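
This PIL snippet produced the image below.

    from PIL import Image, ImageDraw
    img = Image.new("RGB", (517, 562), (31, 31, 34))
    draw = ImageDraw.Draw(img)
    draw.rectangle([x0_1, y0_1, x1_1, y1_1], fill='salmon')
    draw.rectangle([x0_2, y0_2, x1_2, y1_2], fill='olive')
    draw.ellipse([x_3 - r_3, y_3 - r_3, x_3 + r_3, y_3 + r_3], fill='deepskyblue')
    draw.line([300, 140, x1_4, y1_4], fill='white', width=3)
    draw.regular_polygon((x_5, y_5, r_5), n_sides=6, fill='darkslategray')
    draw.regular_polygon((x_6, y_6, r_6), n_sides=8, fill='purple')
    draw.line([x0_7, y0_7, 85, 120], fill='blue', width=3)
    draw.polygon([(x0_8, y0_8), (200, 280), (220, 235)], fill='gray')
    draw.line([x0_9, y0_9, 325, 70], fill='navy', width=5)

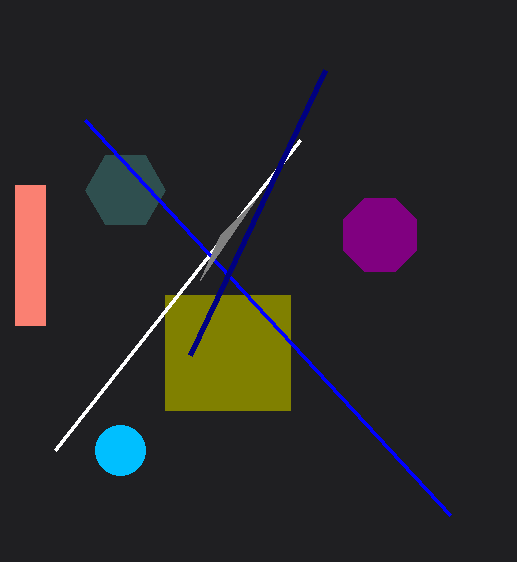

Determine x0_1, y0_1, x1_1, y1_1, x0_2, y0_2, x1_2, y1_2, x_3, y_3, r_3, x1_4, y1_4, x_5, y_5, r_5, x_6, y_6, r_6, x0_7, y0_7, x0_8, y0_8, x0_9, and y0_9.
x0_1 = 15; y0_1 = 185; x1_1 = 45; y1_1 = 325; x0_2 = 165; y0_2 = 295; x1_2 = 290; y1_2 = 410; x_3 = 120; y_3 = 450; r_3 = 25; x1_4 = 55; y1_4 = 450; x_5 = 125; y_5 = 190; r_5 = 40; x_6 = 380; y_6 = 235; r_6 = 40; x0_7 = 450; y0_7 = 515; x0_8 = 255; y0_8 = 200; x0_9 = 190; y0_9 = 355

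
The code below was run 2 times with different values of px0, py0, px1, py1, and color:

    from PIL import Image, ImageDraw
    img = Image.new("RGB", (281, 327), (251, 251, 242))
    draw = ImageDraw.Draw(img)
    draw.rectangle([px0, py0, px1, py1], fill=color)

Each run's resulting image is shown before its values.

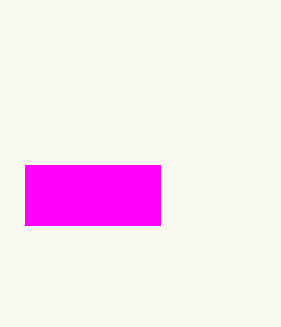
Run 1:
px0 = 25; py0 = 165; px1 = 160; py1 = 225; color = 'magenta'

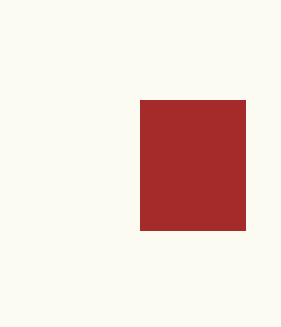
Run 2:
px0 = 140, py0 = 100, px1 = 245, py1 = 230, color = 'brown'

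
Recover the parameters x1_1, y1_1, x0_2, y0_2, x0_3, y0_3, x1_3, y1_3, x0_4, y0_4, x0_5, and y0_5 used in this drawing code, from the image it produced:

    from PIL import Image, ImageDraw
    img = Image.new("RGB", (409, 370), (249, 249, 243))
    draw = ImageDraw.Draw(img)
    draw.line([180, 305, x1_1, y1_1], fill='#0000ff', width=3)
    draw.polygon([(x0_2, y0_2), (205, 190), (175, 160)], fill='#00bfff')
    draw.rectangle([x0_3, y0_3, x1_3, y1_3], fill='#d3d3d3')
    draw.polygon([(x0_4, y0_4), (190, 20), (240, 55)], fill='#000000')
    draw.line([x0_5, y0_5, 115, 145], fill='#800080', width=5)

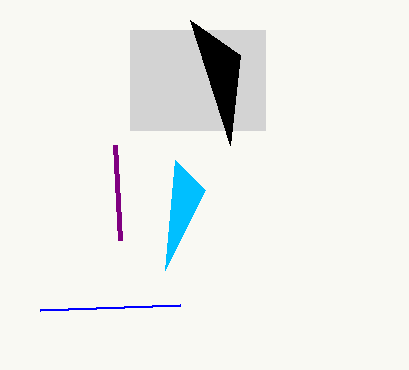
x1_1 = 40
y1_1 = 310
x0_2 = 165
y0_2 = 270
x0_3 = 130
y0_3 = 30
x1_3 = 265
y1_3 = 130
x0_4 = 230
y0_4 = 145
x0_5 = 120
y0_5 = 240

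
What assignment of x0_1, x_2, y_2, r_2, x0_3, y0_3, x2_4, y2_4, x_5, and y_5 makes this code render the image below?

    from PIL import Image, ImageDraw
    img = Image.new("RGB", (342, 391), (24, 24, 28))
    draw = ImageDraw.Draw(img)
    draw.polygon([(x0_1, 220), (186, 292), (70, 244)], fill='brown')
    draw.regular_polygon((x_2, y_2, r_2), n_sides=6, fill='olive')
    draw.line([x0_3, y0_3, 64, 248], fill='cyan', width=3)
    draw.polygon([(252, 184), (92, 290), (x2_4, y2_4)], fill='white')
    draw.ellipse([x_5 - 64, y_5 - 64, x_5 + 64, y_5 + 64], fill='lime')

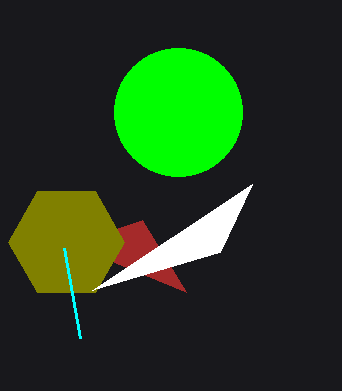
x0_1 = 142, x_2 = 66, y_2 = 242, r_2 = 58, x0_3 = 80, y0_3 = 338, x2_4 = 220, y2_4 = 252, x_5 = 178, y_5 = 112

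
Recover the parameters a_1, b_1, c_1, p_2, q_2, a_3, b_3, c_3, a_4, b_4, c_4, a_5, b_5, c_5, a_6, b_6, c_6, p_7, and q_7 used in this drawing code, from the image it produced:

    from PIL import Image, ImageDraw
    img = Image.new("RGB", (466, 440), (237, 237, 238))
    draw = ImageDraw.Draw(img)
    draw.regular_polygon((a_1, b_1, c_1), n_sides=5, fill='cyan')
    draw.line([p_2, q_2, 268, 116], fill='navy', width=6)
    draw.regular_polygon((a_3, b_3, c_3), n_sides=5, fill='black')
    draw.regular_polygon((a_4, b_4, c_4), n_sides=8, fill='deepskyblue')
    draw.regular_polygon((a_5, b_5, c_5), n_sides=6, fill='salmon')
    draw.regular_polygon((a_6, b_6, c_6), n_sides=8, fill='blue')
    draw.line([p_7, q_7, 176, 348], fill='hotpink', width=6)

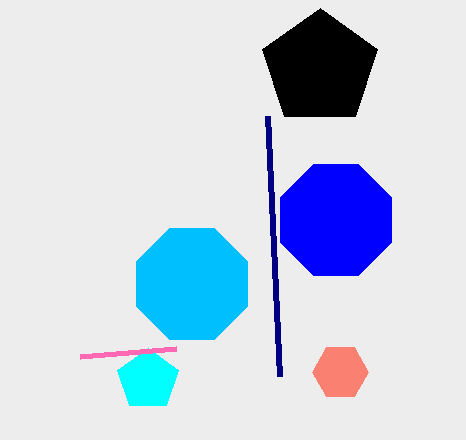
a_1 = 148; b_1 = 380; c_1 = 32; p_2 = 280; q_2 = 376; a_3 = 320; b_3 = 68; c_3 = 60; a_4 = 192; b_4 = 284; c_4 = 60; a_5 = 340; b_5 = 372; c_5 = 28; a_6 = 336; b_6 = 220; c_6 = 60; p_7 = 80; q_7 = 356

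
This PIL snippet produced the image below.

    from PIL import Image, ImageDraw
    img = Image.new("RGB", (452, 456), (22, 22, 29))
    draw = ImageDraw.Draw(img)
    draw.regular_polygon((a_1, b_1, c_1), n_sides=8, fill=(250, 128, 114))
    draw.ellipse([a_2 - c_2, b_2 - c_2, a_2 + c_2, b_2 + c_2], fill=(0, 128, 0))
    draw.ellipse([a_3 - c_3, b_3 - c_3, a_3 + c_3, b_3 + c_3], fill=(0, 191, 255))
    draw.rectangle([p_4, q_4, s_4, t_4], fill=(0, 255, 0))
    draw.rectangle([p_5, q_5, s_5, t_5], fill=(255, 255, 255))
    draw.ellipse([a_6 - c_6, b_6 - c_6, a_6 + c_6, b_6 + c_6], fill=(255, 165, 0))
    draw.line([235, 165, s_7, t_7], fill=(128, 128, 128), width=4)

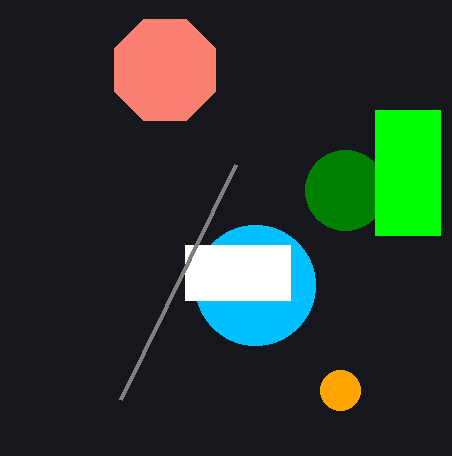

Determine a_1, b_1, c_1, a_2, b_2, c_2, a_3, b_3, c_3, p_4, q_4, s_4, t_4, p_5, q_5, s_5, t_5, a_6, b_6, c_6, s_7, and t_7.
a_1 = 165
b_1 = 70
c_1 = 55
a_2 = 345
b_2 = 190
c_2 = 40
a_3 = 255
b_3 = 285
c_3 = 60
p_4 = 375
q_4 = 110
s_4 = 440
t_4 = 235
p_5 = 185
q_5 = 245
s_5 = 290
t_5 = 300
a_6 = 340
b_6 = 390
c_6 = 20
s_7 = 120
t_7 = 400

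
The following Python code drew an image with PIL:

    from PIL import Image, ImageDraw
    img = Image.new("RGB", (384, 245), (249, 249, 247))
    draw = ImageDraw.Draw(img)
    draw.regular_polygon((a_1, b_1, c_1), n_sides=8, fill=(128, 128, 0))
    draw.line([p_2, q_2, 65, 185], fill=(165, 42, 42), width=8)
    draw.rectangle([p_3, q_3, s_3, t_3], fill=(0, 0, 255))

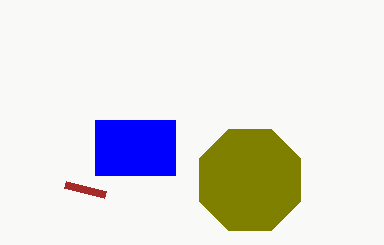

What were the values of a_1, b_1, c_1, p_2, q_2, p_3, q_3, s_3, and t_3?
a_1 = 250; b_1 = 180; c_1 = 55; p_2 = 105; q_2 = 195; p_3 = 95; q_3 = 120; s_3 = 175; t_3 = 175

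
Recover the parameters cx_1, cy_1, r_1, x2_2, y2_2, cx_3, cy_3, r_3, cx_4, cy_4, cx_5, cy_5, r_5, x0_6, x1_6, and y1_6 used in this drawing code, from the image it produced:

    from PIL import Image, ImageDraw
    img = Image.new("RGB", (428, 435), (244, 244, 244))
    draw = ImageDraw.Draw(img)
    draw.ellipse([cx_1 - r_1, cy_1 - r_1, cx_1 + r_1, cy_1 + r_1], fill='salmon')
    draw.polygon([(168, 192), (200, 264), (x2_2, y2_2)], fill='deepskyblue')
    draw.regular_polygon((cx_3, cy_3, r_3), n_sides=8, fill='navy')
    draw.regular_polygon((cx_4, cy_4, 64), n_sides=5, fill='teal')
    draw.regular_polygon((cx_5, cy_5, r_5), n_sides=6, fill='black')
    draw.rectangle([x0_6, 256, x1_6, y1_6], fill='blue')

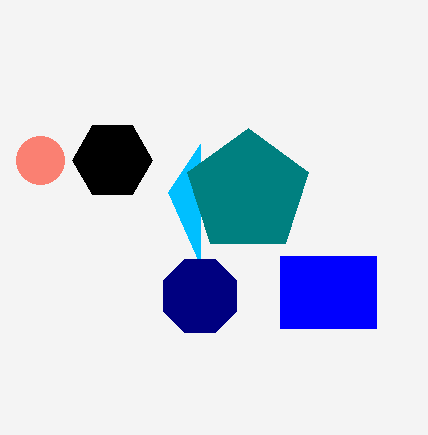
cx_1 = 40; cy_1 = 160; r_1 = 24; x2_2 = 200; y2_2 = 144; cx_3 = 200; cy_3 = 296; r_3 = 40; cx_4 = 248; cy_4 = 192; cx_5 = 112; cy_5 = 160; r_5 = 40; x0_6 = 280; x1_6 = 376; y1_6 = 328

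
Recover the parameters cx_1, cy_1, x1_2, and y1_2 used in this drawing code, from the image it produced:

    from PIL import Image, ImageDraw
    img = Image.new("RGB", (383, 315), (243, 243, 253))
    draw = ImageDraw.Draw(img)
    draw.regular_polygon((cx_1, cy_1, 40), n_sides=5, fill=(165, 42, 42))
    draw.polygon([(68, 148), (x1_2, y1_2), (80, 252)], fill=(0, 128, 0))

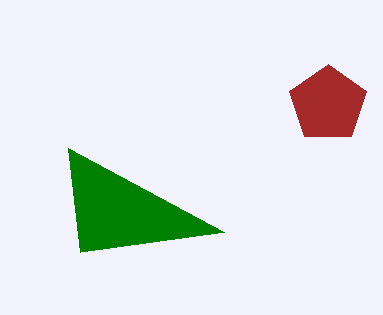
cx_1 = 328; cy_1 = 104; x1_2 = 224; y1_2 = 232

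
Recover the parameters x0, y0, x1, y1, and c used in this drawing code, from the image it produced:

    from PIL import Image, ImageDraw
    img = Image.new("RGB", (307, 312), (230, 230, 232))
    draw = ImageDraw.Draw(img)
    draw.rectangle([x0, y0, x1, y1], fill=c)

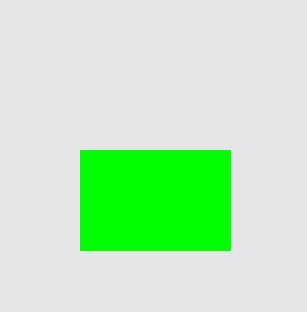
x0 = 80; y0 = 150; x1 = 230; y1 = 250; c = 'lime'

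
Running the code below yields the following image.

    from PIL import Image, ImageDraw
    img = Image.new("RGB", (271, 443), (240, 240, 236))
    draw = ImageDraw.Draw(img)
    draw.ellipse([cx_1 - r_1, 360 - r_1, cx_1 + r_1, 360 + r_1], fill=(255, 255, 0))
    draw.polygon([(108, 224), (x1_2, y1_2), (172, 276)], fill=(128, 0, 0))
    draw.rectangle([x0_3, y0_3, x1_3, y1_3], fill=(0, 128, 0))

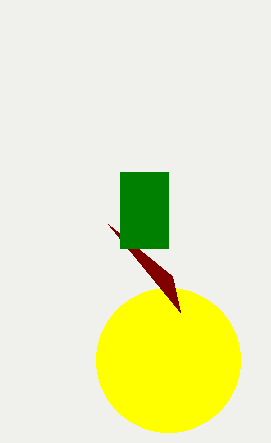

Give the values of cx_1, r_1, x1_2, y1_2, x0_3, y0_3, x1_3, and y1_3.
cx_1 = 168
r_1 = 72
x1_2 = 180
y1_2 = 312
x0_3 = 120
y0_3 = 172
x1_3 = 168
y1_3 = 248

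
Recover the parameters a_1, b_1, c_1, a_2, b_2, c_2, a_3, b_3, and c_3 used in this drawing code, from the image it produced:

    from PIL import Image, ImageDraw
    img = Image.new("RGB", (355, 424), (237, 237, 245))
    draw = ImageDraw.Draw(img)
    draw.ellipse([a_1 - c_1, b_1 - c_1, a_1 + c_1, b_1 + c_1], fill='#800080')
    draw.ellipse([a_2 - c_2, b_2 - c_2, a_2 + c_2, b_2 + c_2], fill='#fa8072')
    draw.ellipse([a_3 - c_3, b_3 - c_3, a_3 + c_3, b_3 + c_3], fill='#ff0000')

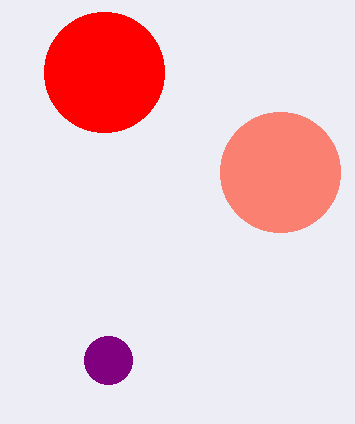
a_1 = 108, b_1 = 360, c_1 = 24, a_2 = 280, b_2 = 172, c_2 = 60, a_3 = 104, b_3 = 72, c_3 = 60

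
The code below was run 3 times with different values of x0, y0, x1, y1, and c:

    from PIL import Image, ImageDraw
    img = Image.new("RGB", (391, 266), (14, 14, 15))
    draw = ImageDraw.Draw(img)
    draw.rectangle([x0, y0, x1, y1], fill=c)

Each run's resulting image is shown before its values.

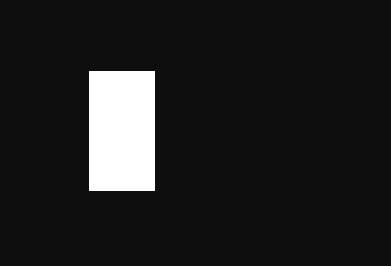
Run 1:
x0 = 89, y0 = 71, x1 = 154, y1 = 190, c = 'white'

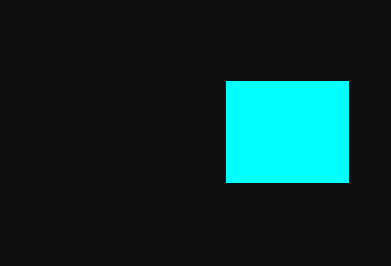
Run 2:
x0 = 226; y0 = 81; x1 = 348; y1 = 182; c = 'cyan'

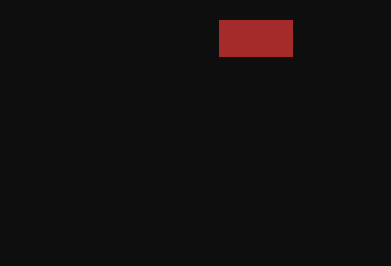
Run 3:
x0 = 219
y0 = 20
x1 = 292
y1 = 56
c = 'brown'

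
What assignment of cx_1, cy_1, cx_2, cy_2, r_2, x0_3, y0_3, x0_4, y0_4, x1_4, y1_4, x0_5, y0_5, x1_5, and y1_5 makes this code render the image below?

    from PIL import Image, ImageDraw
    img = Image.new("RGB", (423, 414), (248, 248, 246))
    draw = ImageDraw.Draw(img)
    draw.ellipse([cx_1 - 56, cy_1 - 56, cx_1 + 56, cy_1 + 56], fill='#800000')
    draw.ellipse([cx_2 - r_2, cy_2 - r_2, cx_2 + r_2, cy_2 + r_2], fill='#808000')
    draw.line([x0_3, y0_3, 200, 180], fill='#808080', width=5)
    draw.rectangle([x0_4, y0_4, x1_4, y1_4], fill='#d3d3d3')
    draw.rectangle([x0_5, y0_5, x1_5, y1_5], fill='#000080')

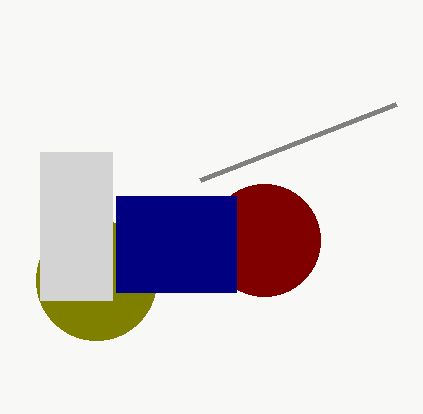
cx_1 = 264, cy_1 = 240, cx_2 = 96, cy_2 = 280, r_2 = 60, x0_3 = 396, y0_3 = 104, x0_4 = 40, y0_4 = 152, x1_4 = 112, y1_4 = 300, x0_5 = 116, y0_5 = 196, x1_5 = 236, y1_5 = 292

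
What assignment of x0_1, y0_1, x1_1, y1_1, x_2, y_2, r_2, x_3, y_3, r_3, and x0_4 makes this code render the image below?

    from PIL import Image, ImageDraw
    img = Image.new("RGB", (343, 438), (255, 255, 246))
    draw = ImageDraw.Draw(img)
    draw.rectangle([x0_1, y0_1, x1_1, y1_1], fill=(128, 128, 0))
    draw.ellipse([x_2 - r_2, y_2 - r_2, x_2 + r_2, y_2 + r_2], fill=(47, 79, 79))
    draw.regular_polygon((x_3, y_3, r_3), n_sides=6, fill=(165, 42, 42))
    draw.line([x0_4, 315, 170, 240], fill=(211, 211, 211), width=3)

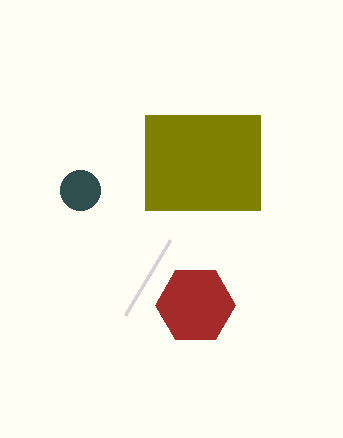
x0_1 = 145
y0_1 = 115
x1_1 = 260
y1_1 = 210
x_2 = 80
y_2 = 190
r_2 = 20
x_3 = 195
y_3 = 305
r_3 = 40
x0_4 = 125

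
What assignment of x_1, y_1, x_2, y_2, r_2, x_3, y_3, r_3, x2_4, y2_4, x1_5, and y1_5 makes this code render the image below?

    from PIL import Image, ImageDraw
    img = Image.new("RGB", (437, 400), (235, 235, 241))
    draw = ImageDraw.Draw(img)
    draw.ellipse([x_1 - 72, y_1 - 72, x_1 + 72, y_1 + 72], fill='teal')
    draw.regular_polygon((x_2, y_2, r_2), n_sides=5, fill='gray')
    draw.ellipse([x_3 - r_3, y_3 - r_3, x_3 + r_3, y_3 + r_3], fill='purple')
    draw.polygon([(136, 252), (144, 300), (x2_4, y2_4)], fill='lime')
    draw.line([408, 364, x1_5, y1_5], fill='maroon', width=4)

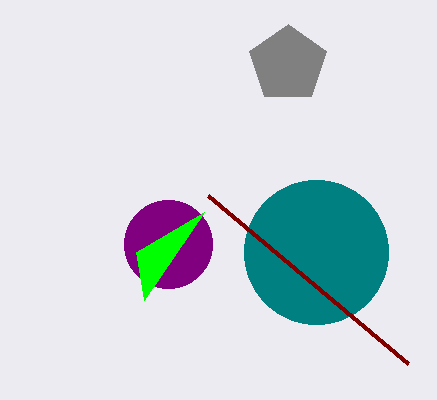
x_1 = 316
y_1 = 252
x_2 = 288
y_2 = 64
r_2 = 40
x_3 = 168
y_3 = 244
r_3 = 44
x2_4 = 204
y2_4 = 212
x1_5 = 208
y1_5 = 196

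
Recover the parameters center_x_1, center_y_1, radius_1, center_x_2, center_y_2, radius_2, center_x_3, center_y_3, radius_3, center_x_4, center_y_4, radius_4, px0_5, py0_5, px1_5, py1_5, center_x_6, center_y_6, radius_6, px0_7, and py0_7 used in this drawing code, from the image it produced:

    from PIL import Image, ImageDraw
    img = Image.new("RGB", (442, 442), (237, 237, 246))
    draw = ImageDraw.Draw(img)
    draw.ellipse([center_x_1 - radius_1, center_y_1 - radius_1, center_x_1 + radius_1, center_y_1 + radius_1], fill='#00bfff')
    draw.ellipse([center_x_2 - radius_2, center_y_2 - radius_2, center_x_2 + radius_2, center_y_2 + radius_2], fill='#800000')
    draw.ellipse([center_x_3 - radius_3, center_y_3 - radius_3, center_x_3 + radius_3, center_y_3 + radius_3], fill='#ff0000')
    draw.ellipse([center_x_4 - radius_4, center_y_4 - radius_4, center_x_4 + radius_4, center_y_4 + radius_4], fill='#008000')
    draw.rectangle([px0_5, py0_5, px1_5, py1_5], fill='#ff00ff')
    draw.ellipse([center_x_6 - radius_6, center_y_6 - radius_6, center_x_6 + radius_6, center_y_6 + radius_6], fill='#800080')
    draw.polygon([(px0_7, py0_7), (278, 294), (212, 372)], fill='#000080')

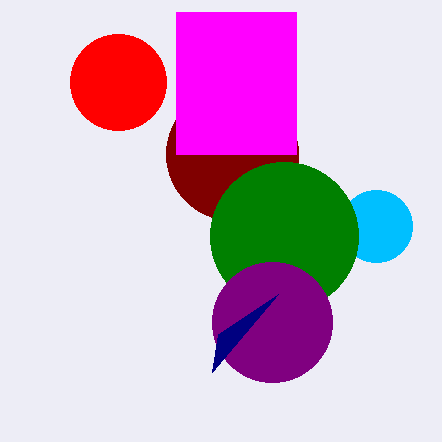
center_x_1 = 376, center_y_1 = 226, radius_1 = 36, center_x_2 = 232, center_y_2 = 154, radius_2 = 66, center_x_3 = 118, center_y_3 = 82, radius_3 = 48, center_x_4 = 284, center_y_4 = 236, radius_4 = 74, px0_5 = 176, py0_5 = 12, px1_5 = 296, py1_5 = 154, center_x_6 = 272, center_y_6 = 322, radius_6 = 60, px0_7 = 218, py0_7 = 334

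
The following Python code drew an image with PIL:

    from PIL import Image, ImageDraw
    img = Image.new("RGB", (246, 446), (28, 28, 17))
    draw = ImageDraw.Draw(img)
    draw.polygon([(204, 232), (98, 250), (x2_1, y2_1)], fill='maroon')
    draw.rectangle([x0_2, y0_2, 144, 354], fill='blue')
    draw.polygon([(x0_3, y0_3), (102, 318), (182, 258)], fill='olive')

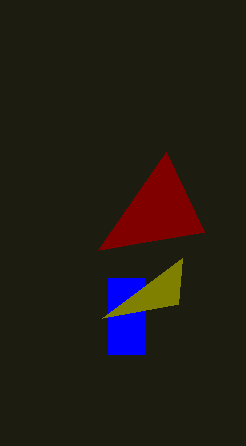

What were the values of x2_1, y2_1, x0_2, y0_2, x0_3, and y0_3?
x2_1 = 166
y2_1 = 152
x0_2 = 108
y0_2 = 278
x0_3 = 178
y0_3 = 304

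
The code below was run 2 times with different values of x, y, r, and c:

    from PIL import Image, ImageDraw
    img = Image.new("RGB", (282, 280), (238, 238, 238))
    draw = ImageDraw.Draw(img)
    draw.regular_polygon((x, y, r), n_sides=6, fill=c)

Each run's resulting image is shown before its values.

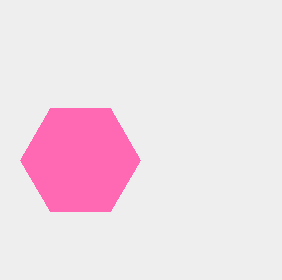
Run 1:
x = 80
y = 160
r = 60
c = 'hotpink'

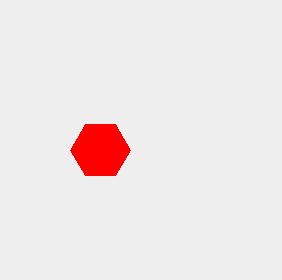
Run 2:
x = 100; y = 150; r = 30; c = 'red'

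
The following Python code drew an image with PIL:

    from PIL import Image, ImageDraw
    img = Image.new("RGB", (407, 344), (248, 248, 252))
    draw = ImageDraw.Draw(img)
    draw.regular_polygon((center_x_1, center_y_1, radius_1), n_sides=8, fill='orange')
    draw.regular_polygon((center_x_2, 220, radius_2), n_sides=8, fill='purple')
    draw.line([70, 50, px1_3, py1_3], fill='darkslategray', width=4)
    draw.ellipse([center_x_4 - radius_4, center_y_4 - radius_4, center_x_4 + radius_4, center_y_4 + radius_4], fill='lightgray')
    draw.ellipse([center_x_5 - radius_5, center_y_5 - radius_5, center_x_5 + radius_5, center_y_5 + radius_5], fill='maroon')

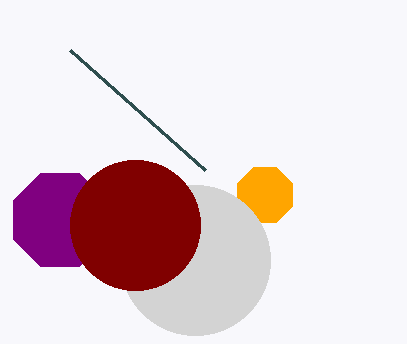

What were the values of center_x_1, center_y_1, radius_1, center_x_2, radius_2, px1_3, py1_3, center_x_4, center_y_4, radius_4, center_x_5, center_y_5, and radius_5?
center_x_1 = 265; center_y_1 = 195; radius_1 = 30; center_x_2 = 60; radius_2 = 50; px1_3 = 205; py1_3 = 170; center_x_4 = 195; center_y_4 = 260; radius_4 = 75; center_x_5 = 135; center_y_5 = 225; radius_5 = 65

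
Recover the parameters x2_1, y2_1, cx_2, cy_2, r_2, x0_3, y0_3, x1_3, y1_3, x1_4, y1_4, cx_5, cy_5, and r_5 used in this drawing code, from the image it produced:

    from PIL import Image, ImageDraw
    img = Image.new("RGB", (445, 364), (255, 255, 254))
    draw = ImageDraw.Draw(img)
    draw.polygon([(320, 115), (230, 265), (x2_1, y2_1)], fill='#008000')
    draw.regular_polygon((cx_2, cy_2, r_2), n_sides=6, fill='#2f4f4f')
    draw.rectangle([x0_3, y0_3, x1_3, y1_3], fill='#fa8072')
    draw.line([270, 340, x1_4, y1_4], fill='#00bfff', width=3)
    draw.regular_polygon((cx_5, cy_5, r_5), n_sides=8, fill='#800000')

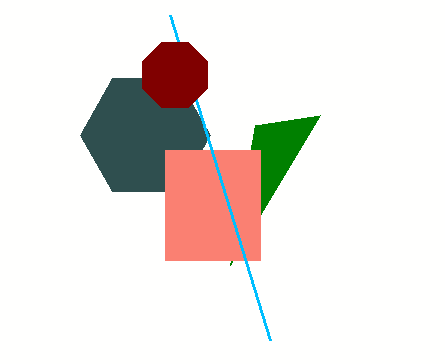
x2_1 = 255, y2_1 = 125, cx_2 = 145, cy_2 = 135, r_2 = 65, x0_3 = 165, y0_3 = 150, x1_3 = 260, y1_3 = 260, x1_4 = 170, y1_4 = 15, cx_5 = 175, cy_5 = 75, r_5 = 35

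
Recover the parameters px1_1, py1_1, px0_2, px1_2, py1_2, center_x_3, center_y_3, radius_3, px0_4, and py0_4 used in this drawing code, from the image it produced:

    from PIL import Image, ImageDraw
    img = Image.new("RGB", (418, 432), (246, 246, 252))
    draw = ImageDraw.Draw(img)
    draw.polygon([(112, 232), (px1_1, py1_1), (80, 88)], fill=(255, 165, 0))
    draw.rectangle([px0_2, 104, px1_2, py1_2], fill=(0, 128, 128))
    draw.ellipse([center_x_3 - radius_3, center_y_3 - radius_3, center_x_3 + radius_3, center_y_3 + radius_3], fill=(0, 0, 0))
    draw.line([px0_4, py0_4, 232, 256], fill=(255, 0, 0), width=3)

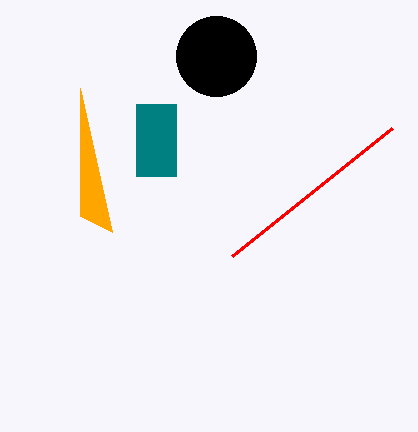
px1_1 = 80; py1_1 = 216; px0_2 = 136; px1_2 = 176; py1_2 = 176; center_x_3 = 216; center_y_3 = 56; radius_3 = 40; px0_4 = 392; py0_4 = 128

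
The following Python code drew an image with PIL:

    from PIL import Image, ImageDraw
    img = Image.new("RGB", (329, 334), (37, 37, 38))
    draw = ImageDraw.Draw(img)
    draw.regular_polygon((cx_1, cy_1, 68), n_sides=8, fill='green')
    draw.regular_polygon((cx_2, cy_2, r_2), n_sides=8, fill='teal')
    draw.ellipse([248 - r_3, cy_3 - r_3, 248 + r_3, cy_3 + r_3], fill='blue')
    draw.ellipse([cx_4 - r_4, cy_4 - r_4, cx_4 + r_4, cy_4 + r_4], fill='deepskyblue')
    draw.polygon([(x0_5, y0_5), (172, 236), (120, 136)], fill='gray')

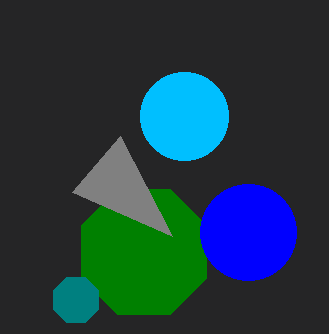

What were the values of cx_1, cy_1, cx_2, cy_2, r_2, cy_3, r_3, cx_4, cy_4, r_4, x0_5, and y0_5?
cx_1 = 144
cy_1 = 252
cx_2 = 76
cy_2 = 300
r_2 = 24
cy_3 = 232
r_3 = 48
cx_4 = 184
cy_4 = 116
r_4 = 44
x0_5 = 72
y0_5 = 192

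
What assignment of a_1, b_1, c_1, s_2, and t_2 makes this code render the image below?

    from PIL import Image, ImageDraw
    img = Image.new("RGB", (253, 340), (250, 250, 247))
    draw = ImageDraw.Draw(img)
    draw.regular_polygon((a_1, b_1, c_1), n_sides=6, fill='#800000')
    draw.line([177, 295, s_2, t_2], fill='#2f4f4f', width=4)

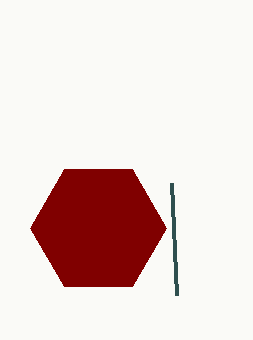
a_1 = 98
b_1 = 228
c_1 = 68
s_2 = 172
t_2 = 183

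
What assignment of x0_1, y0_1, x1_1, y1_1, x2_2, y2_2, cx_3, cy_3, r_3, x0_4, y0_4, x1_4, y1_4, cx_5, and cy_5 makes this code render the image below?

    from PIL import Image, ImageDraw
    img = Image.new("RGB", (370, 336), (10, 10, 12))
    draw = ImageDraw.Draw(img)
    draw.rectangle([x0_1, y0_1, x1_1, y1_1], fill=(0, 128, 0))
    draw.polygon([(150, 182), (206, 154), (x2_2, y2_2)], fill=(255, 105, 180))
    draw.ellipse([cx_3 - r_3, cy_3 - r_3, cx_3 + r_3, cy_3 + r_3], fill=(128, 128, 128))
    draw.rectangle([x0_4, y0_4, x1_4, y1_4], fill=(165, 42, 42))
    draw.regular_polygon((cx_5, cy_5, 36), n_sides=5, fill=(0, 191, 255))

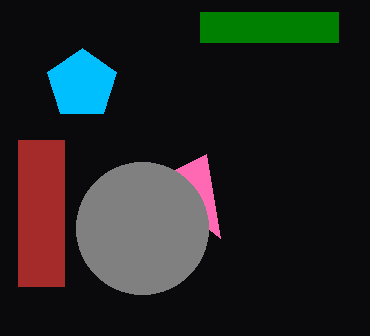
x0_1 = 200
y0_1 = 12
x1_1 = 338
y1_1 = 42
x2_2 = 220
y2_2 = 238
cx_3 = 142
cy_3 = 228
r_3 = 66
x0_4 = 18
y0_4 = 140
x1_4 = 64
y1_4 = 286
cx_5 = 82
cy_5 = 84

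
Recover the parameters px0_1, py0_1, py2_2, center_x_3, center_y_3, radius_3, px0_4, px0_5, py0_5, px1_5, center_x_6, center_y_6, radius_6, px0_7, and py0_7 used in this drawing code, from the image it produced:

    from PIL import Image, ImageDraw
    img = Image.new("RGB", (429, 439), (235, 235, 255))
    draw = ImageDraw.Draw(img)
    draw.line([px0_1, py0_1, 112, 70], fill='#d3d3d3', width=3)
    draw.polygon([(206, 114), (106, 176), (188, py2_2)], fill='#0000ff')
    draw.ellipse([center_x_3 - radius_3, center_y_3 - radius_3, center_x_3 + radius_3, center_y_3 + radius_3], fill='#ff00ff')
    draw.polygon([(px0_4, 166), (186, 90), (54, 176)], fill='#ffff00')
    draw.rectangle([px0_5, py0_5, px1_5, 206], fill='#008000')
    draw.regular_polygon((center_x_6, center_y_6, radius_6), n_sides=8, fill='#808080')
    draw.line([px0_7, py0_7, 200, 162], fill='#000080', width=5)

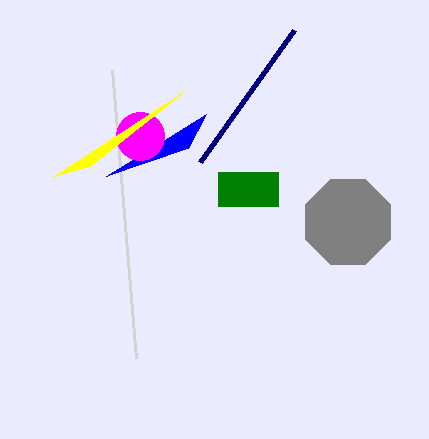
px0_1 = 136
py0_1 = 358
py2_2 = 148
center_x_3 = 140
center_y_3 = 136
radius_3 = 24
px0_4 = 90
px0_5 = 218
py0_5 = 172
px1_5 = 278
center_x_6 = 348
center_y_6 = 222
radius_6 = 46
px0_7 = 294
py0_7 = 30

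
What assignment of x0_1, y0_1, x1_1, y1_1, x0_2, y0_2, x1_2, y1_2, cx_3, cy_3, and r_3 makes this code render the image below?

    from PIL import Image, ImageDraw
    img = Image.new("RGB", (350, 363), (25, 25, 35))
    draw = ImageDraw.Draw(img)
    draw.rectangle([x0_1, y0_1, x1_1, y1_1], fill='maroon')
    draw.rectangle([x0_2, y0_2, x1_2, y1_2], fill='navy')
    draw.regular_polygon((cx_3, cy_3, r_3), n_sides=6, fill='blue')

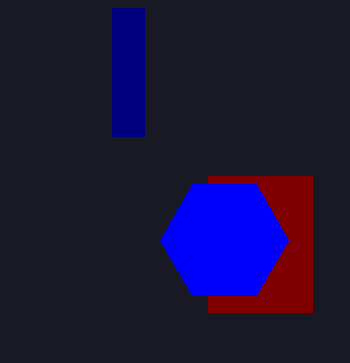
x0_1 = 208
y0_1 = 176
x1_1 = 312
y1_1 = 312
x0_2 = 112
y0_2 = 8
x1_2 = 144
y1_2 = 136
cx_3 = 224
cy_3 = 240
r_3 = 64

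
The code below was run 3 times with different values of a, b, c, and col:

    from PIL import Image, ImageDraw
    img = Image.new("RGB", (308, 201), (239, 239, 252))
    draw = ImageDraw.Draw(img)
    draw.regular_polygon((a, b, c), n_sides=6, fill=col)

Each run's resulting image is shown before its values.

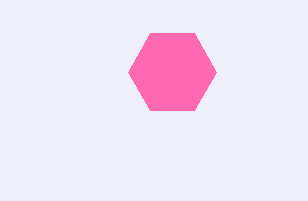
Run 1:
a = 172
b = 72
c = 44
col = 'hotpink'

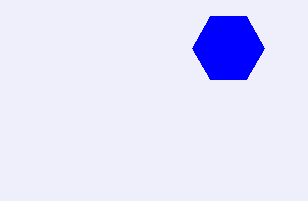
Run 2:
a = 228; b = 48; c = 36; col = 'blue'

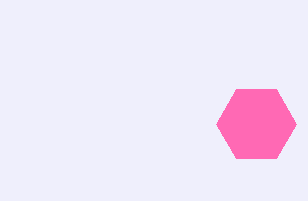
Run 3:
a = 256, b = 124, c = 40, col = 'hotpink'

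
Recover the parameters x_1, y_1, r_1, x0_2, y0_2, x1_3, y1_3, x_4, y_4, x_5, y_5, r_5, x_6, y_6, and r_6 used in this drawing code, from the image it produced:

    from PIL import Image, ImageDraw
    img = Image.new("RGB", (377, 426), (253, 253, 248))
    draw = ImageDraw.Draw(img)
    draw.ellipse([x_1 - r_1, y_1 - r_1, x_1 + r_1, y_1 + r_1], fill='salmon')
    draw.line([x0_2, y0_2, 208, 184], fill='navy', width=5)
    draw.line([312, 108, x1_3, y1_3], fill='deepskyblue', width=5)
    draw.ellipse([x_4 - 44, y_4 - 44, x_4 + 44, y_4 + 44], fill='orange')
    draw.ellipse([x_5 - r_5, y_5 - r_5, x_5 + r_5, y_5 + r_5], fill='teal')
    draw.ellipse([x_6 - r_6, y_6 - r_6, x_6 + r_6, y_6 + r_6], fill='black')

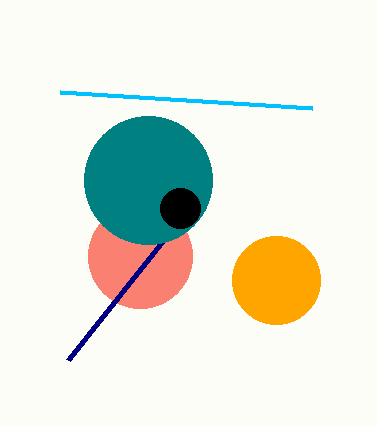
x_1 = 140
y_1 = 256
r_1 = 52
x0_2 = 68
y0_2 = 360
x1_3 = 60
y1_3 = 92
x_4 = 276
y_4 = 280
x_5 = 148
y_5 = 180
r_5 = 64
x_6 = 180
y_6 = 208
r_6 = 20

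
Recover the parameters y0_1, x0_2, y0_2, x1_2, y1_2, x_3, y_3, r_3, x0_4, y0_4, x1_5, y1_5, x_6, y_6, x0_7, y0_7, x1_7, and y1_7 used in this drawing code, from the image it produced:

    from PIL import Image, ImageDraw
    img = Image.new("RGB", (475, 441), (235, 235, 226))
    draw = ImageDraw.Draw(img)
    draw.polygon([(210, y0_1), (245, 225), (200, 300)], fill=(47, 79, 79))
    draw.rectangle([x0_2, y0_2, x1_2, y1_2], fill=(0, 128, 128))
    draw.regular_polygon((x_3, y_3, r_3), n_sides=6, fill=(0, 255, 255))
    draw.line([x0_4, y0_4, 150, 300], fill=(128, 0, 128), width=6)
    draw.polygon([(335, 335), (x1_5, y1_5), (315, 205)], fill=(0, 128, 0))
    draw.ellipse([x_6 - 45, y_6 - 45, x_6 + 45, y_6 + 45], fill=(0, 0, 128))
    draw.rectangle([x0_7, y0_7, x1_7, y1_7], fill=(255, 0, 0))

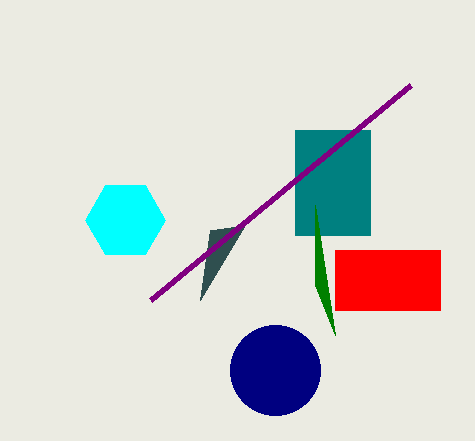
y0_1 = 230
x0_2 = 295
y0_2 = 130
x1_2 = 370
y1_2 = 235
x_3 = 125
y_3 = 220
r_3 = 40
x0_4 = 410
y0_4 = 85
x1_5 = 315
y1_5 = 285
x_6 = 275
y_6 = 370
x0_7 = 335
y0_7 = 250
x1_7 = 440
y1_7 = 310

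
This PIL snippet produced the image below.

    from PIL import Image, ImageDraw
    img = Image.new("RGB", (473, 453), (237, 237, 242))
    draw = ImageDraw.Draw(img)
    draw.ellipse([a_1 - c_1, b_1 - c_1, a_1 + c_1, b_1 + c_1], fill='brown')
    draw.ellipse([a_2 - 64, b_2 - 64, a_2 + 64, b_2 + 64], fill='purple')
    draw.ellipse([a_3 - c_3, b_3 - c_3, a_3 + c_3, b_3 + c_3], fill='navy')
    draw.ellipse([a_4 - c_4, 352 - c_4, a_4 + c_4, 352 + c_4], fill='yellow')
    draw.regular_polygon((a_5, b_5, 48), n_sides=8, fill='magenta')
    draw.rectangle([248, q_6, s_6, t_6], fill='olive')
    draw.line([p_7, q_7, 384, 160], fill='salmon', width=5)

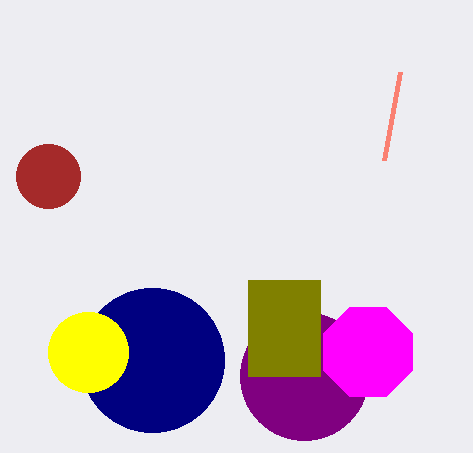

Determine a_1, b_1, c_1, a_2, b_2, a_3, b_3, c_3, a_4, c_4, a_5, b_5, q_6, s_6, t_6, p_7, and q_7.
a_1 = 48
b_1 = 176
c_1 = 32
a_2 = 304
b_2 = 376
a_3 = 152
b_3 = 360
c_3 = 72
a_4 = 88
c_4 = 40
a_5 = 368
b_5 = 352
q_6 = 280
s_6 = 320
t_6 = 376
p_7 = 400
q_7 = 72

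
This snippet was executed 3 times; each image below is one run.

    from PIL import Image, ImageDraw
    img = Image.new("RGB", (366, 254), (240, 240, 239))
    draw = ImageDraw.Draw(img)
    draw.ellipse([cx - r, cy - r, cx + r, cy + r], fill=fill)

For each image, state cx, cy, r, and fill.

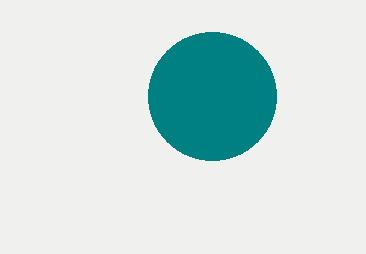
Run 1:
cx = 212; cy = 96; r = 64; fill = 'teal'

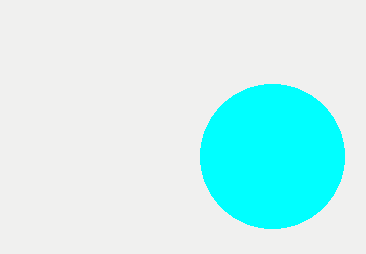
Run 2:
cx = 272; cy = 156; r = 72; fill = 'cyan'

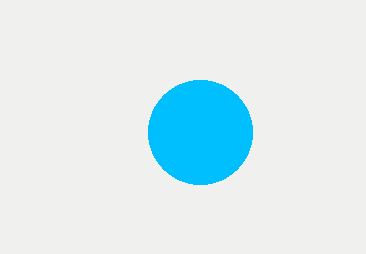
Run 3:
cx = 200
cy = 132
r = 52
fill = 'deepskyblue'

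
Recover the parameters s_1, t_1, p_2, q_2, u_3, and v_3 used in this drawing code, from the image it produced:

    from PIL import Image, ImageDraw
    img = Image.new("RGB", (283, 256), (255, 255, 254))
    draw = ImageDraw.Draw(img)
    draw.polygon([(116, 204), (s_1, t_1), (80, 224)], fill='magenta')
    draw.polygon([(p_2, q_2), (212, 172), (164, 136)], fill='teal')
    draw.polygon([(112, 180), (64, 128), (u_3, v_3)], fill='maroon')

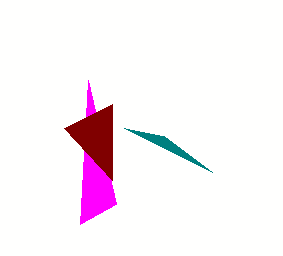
s_1 = 88
t_1 = 80
p_2 = 124
q_2 = 128
u_3 = 112
v_3 = 104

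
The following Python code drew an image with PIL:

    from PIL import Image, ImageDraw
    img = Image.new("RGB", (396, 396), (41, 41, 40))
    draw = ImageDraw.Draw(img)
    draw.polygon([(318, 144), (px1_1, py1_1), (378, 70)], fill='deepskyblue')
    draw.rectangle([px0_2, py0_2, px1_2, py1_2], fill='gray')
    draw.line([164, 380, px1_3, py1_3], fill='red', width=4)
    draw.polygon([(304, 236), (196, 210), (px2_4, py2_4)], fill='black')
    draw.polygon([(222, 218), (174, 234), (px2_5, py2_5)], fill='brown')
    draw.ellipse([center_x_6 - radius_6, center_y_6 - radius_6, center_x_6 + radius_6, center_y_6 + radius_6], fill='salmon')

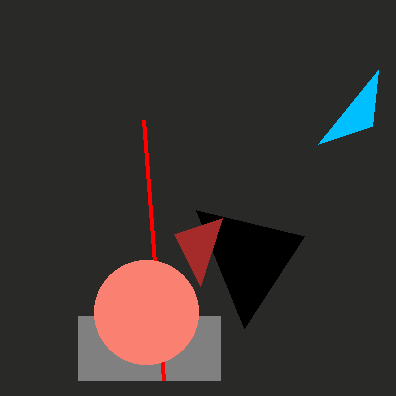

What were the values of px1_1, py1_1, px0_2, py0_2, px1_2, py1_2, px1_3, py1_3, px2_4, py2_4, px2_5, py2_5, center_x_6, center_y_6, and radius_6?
px1_1 = 372, py1_1 = 126, px0_2 = 78, py0_2 = 316, px1_2 = 220, py1_2 = 380, px1_3 = 144, py1_3 = 120, px2_4 = 244, py2_4 = 328, px2_5 = 200, py2_5 = 286, center_x_6 = 146, center_y_6 = 312, radius_6 = 52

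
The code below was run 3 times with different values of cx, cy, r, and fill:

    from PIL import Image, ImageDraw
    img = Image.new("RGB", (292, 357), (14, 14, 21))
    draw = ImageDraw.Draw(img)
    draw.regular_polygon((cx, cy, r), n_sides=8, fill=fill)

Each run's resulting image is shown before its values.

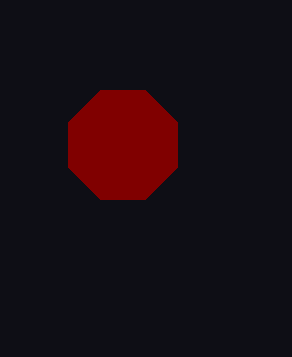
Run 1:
cx = 123
cy = 145
r = 59
fill = 'maroon'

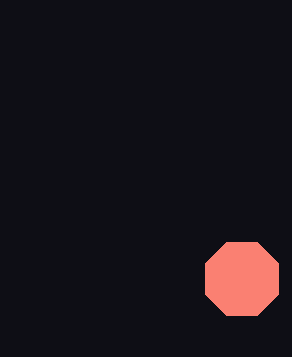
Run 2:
cx = 242
cy = 279
r = 40
fill = 'salmon'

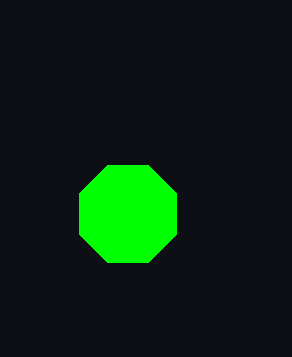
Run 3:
cx = 128; cy = 214; r = 53; fill = 'lime'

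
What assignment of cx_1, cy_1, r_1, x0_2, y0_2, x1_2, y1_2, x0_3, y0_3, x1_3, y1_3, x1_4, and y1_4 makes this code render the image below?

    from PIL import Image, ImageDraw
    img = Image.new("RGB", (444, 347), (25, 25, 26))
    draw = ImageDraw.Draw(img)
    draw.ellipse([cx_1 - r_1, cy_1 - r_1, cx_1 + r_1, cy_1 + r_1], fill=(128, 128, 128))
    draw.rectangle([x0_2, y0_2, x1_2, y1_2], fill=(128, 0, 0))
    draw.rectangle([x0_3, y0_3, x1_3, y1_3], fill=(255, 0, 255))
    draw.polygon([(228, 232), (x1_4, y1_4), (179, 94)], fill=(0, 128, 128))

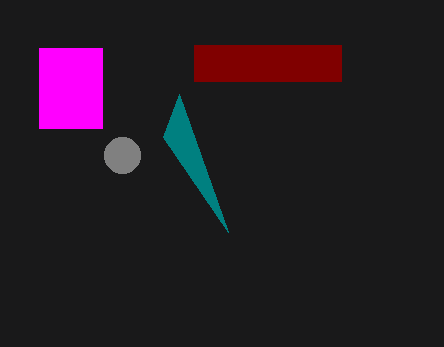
cx_1 = 122; cy_1 = 155; r_1 = 18; x0_2 = 194; y0_2 = 45; x1_2 = 341; y1_2 = 81; x0_3 = 39; y0_3 = 48; x1_3 = 102; y1_3 = 128; x1_4 = 163; y1_4 = 137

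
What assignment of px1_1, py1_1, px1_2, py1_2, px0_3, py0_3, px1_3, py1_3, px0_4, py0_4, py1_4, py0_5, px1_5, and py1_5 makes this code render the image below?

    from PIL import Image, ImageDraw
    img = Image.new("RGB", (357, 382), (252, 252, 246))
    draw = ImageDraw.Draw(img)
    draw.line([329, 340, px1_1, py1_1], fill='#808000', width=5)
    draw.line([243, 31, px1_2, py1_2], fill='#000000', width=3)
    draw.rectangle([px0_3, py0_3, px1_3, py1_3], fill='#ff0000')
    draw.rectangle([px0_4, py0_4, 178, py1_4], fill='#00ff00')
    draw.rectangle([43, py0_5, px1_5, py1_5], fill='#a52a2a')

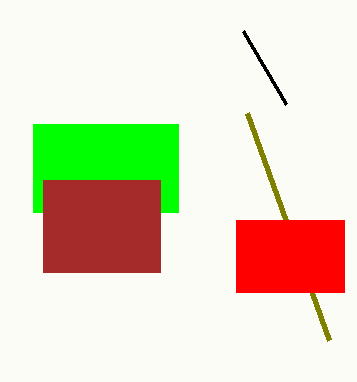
px1_1 = 247; py1_1 = 113; px1_2 = 286; py1_2 = 104; px0_3 = 236; py0_3 = 220; px1_3 = 344; py1_3 = 292; px0_4 = 33; py0_4 = 124; py1_4 = 212; py0_5 = 180; px1_5 = 160; py1_5 = 272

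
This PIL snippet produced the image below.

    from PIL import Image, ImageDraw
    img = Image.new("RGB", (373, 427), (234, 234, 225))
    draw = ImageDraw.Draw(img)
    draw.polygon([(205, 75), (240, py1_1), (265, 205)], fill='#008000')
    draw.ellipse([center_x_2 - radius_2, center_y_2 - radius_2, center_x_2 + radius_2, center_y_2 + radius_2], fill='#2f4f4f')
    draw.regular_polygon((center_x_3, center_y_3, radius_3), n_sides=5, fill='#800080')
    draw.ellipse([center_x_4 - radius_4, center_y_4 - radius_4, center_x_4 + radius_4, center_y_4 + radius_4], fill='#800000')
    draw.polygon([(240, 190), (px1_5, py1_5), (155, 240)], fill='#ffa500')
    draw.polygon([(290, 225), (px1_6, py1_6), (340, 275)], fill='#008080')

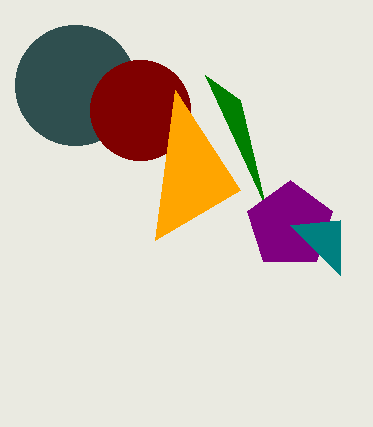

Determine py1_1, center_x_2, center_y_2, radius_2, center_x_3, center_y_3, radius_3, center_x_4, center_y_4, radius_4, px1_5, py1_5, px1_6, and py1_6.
py1_1 = 100, center_x_2 = 75, center_y_2 = 85, radius_2 = 60, center_x_3 = 290, center_y_3 = 225, radius_3 = 45, center_x_4 = 140, center_y_4 = 110, radius_4 = 50, px1_5 = 175, py1_5 = 90, px1_6 = 340, py1_6 = 220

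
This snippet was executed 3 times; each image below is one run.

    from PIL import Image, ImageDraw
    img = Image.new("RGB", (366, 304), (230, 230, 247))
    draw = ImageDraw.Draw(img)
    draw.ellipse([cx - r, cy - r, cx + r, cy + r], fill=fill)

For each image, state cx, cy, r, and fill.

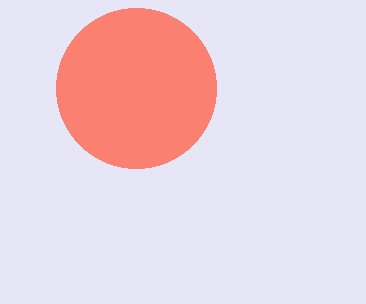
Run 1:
cx = 136, cy = 88, r = 80, fill = 'salmon'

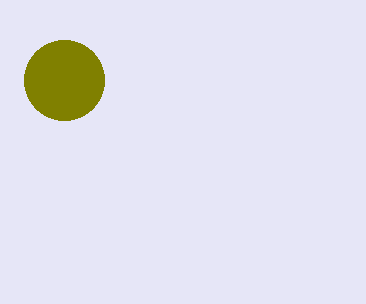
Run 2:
cx = 64, cy = 80, r = 40, fill = 'olive'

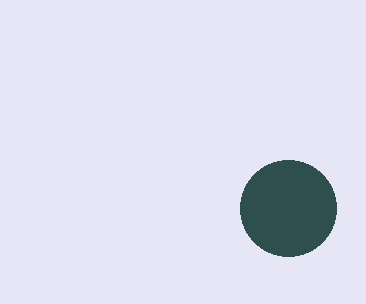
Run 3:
cx = 288; cy = 208; r = 48; fill = 'darkslategray'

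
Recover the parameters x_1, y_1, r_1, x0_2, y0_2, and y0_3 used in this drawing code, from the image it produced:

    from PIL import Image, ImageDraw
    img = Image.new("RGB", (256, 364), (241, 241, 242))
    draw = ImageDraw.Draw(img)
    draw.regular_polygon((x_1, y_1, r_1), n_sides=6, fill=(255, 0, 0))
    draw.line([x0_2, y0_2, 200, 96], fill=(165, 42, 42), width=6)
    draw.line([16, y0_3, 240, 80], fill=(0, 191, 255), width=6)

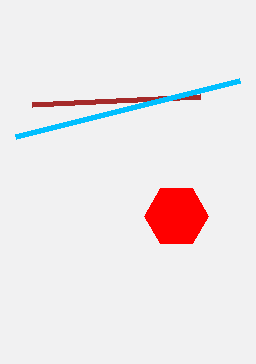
x_1 = 176
y_1 = 216
r_1 = 32
x0_2 = 32
y0_2 = 104
y0_3 = 136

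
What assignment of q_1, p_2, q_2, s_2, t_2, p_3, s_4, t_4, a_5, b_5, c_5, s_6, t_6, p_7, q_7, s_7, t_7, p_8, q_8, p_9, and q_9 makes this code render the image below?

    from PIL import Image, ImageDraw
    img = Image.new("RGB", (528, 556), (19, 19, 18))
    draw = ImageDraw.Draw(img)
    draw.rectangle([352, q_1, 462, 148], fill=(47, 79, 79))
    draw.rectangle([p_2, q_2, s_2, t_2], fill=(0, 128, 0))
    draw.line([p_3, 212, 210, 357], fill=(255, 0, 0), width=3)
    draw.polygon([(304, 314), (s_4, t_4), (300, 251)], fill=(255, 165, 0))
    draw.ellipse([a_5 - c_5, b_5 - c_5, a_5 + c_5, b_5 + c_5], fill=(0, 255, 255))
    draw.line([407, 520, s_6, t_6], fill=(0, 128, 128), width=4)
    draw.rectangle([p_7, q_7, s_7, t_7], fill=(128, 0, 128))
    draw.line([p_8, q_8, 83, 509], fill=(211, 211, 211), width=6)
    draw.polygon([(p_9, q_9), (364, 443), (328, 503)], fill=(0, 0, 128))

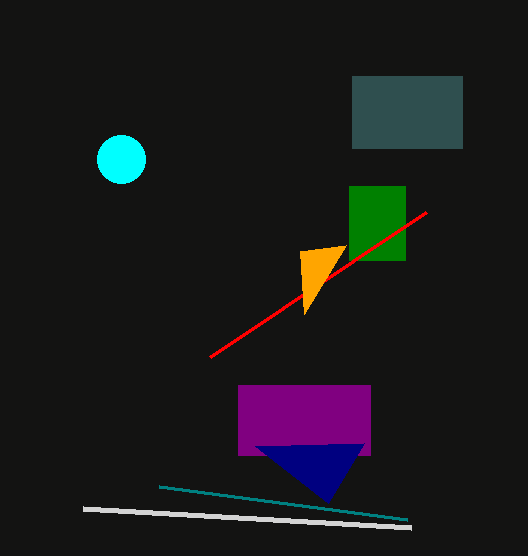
q_1 = 76, p_2 = 349, q_2 = 186, s_2 = 405, t_2 = 260, p_3 = 426, s_4 = 346, t_4 = 245, a_5 = 121, b_5 = 159, c_5 = 24, s_6 = 159, t_6 = 487, p_7 = 238, q_7 = 385, s_7 = 370, t_7 = 455, p_8 = 411, q_8 = 528, p_9 = 255, q_9 = 446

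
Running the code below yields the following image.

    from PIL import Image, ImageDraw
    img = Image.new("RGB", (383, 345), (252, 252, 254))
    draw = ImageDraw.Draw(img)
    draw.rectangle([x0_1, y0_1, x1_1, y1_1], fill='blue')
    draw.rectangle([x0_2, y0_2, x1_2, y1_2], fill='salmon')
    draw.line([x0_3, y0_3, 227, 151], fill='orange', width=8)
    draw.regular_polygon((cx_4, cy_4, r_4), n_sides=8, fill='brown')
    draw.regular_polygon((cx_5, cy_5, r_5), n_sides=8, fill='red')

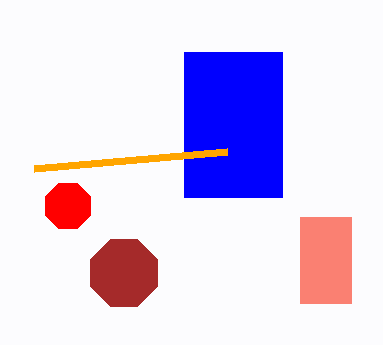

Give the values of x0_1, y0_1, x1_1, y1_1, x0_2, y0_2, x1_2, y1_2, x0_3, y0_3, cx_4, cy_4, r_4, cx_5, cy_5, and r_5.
x0_1 = 184, y0_1 = 52, x1_1 = 282, y1_1 = 197, x0_2 = 300, y0_2 = 217, x1_2 = 351, y1_2 = 303, x0_3 = 34, y0_3 = 168, cx_4 = 124, cy_4 = 273, r_4 = 36, cx_5 = 68, cy_5 = 206, r_5 = 24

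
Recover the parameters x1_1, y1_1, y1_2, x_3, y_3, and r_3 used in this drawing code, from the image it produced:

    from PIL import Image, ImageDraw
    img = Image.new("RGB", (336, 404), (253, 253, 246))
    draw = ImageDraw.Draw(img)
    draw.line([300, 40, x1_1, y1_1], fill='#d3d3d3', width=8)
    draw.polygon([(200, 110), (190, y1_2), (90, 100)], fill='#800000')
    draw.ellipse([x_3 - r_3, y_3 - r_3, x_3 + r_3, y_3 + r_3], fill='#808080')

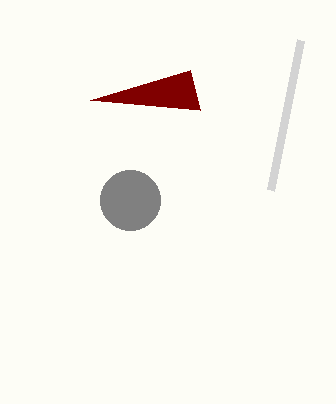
x1_1 = 270
y1_1 = 190
y1_2 = 70
x_3 = 130
y_3 = 200
r_3 = 30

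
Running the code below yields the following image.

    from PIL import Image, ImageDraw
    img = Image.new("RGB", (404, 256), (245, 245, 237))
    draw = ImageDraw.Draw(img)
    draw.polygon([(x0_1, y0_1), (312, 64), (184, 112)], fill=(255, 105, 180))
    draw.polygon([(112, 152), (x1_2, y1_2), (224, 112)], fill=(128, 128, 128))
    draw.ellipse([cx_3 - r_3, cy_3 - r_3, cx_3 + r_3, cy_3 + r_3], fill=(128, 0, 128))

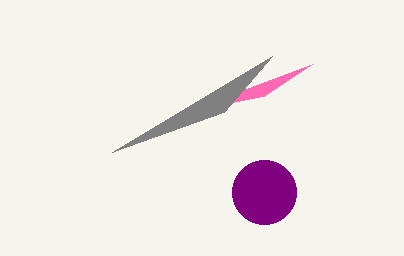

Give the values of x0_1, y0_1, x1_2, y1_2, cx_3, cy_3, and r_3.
x0_1 = 264
y0_1 = 96
x1_2 = 272
y1_2 = 56
cx_3 = 264
cy_3 = 192
r_3 = 32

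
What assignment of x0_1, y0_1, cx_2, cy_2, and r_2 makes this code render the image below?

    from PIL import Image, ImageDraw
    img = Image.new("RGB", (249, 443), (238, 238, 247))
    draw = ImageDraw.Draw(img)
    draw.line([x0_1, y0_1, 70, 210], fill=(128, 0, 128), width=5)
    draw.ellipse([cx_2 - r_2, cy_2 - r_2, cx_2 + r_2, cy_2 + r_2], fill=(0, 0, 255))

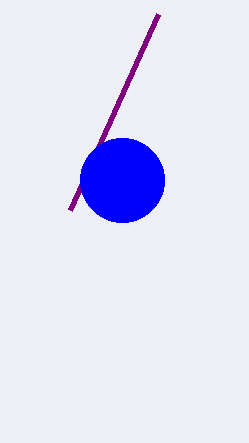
x0_1 = 158
y0_1 = 14
cx_2 = 122
cy_2 = 180
r_2 = 42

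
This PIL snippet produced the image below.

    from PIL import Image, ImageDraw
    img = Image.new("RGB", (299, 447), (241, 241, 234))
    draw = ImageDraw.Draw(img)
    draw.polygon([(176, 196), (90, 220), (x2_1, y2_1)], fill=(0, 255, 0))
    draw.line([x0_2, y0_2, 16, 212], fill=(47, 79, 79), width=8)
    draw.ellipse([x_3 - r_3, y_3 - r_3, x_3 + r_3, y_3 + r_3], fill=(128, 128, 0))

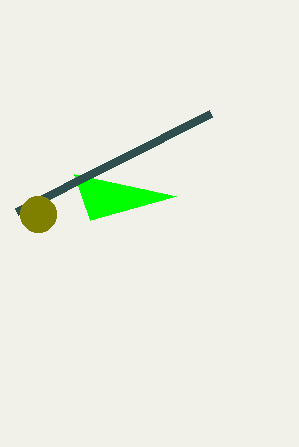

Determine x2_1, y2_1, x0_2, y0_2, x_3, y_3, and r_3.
x2_1 = 74, y2_1 = 174, x0_2 = 210, y0_2 = 114, x_3 = 38, y_3 = 214, r_3 = 18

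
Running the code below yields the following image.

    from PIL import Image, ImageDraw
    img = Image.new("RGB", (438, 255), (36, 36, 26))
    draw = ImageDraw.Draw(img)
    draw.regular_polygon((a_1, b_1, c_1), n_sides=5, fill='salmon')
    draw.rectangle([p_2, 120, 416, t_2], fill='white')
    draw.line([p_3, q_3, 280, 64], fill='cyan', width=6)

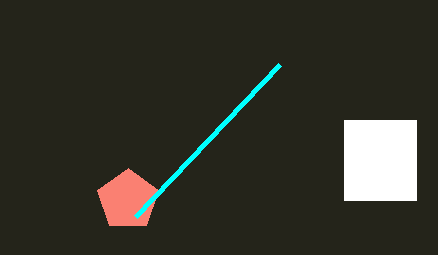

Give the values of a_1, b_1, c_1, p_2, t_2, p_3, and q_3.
a_1 = 128; b_1 = 200; c_1 = 32; p_2 = 344; t_2 = 200; p_3 = 136; q_3 = 216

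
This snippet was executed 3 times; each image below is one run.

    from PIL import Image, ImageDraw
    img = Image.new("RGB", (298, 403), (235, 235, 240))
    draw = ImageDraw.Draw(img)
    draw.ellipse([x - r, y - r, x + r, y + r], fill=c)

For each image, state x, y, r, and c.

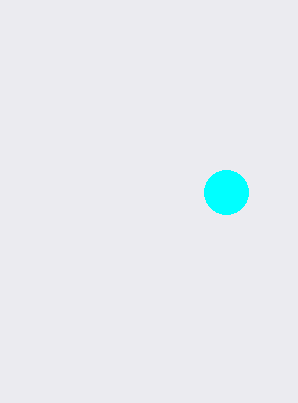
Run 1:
x = 226, y = 192, r = 22, c = 'cyan'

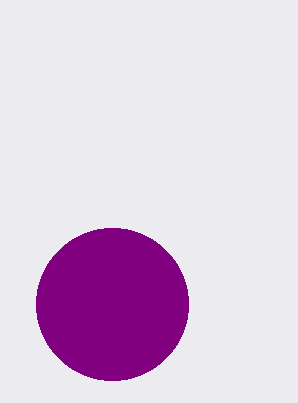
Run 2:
x = 112; y = 304; r = 76; c = 'purple'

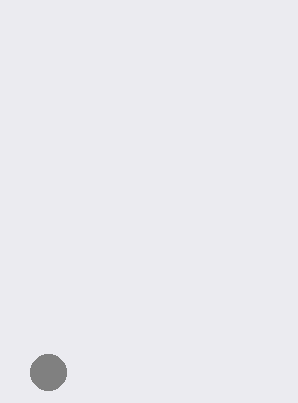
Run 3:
x = 48, y = 372, r = 18, c = 'gray'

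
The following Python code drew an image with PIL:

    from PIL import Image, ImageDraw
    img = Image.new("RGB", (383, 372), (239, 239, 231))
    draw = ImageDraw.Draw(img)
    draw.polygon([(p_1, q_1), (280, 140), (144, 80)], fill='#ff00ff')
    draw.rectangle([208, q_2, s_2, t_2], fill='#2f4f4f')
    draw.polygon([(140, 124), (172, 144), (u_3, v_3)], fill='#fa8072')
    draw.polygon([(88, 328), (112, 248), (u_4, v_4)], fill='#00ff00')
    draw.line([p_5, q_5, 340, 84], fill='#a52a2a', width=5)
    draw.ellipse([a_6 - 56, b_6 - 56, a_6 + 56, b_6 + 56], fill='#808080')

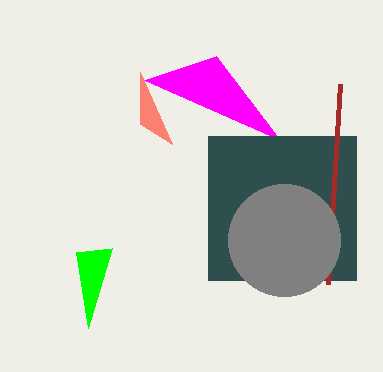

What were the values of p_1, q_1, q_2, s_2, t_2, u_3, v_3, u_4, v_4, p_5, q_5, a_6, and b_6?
p_1 = 216
q_1 = 56
q_2 = 136
s_2 = 356
t_2 = 280
u_3 = 140
v_3 = 72
u_4 = 76
v_4 = 252
p_5 = 328
q_5 = 284
a_6 = 284
b_6 = 240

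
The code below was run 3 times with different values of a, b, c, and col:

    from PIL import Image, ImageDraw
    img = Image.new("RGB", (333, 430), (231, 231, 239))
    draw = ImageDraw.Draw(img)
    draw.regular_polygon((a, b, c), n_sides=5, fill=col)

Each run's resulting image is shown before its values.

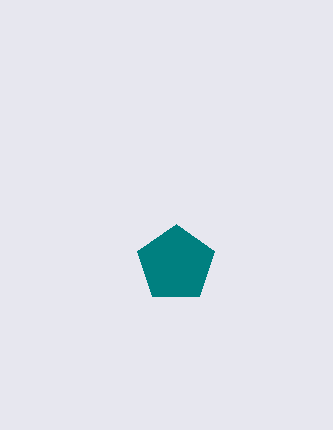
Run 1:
a = 176, b = 264, c = 40, col = 'teal'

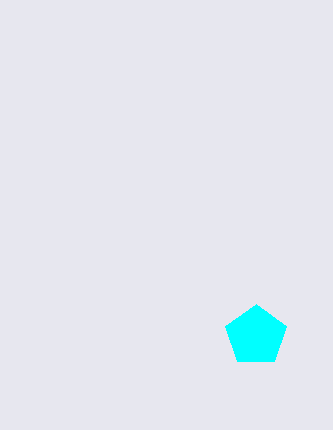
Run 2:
a = 256; b = 336; c = 32; col = 'cyan'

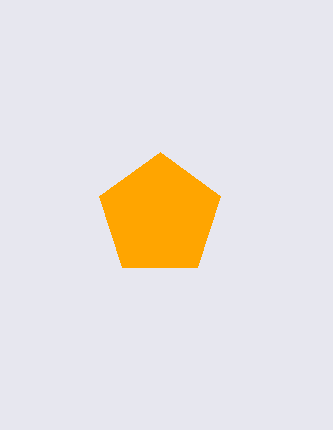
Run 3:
a = 160
b = 216
c = 64
col = 'orange'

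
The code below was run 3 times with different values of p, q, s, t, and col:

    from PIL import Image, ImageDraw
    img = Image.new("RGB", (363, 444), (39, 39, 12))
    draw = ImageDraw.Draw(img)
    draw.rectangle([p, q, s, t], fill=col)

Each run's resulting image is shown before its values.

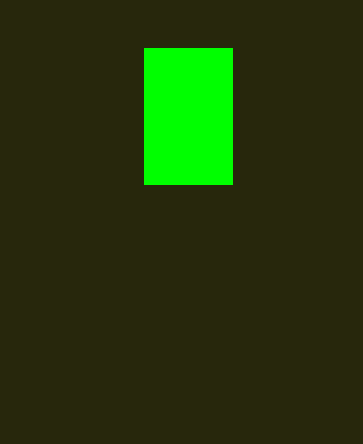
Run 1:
p = 144
q = 48
s = 232
t = 184
col = 'lime'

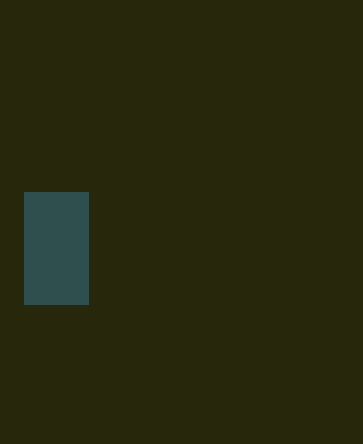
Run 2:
p = 24
q = 192
s = 88
t = 304
col = 'darkslategray'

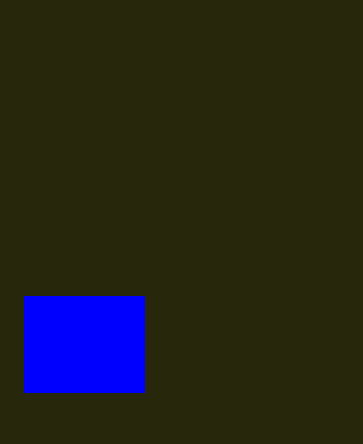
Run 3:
p = 24; q = 296; s = 144; t = 392; col = 'blue'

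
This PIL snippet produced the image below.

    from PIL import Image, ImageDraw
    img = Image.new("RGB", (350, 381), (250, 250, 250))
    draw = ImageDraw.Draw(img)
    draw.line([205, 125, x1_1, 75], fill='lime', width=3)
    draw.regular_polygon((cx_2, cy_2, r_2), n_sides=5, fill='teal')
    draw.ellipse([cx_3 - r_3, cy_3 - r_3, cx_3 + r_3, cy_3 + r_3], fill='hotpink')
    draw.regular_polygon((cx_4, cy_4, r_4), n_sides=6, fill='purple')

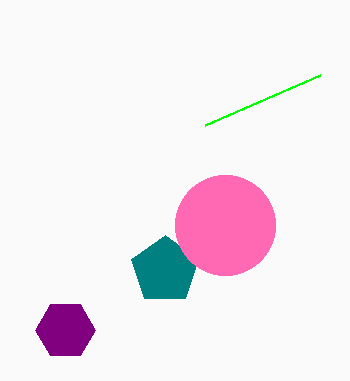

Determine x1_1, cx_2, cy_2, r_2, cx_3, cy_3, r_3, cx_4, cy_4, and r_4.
x1_1 = 320, cx_2 = 165, cy_2 = 270, r_2 = 35, cx_3 = 225, cy_3 = 225, r_3 = 50, cx_4 = 65, cy_4 = 330, r_4 = 30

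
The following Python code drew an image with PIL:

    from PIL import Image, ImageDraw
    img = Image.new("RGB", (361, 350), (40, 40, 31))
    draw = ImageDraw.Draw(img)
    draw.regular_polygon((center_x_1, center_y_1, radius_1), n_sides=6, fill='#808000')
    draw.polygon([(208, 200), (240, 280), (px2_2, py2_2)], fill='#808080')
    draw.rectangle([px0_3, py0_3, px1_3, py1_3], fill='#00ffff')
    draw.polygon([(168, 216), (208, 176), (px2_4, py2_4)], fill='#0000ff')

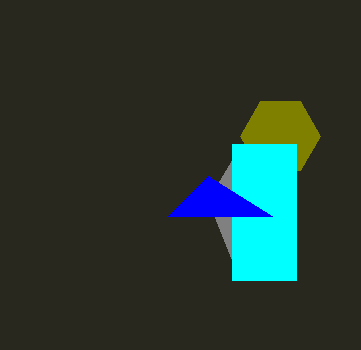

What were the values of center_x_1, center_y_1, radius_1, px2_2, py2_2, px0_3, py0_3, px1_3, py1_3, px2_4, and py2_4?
center_x_1 = 280, center_y_1 = 136, radius_1 = 40, px2_2 = 232, py2_2 = 160, px0_3 = 232, py0_3 = 144, px1_3 = 296, py1_3 = 280, px2_4 = 272, py2_4 = 216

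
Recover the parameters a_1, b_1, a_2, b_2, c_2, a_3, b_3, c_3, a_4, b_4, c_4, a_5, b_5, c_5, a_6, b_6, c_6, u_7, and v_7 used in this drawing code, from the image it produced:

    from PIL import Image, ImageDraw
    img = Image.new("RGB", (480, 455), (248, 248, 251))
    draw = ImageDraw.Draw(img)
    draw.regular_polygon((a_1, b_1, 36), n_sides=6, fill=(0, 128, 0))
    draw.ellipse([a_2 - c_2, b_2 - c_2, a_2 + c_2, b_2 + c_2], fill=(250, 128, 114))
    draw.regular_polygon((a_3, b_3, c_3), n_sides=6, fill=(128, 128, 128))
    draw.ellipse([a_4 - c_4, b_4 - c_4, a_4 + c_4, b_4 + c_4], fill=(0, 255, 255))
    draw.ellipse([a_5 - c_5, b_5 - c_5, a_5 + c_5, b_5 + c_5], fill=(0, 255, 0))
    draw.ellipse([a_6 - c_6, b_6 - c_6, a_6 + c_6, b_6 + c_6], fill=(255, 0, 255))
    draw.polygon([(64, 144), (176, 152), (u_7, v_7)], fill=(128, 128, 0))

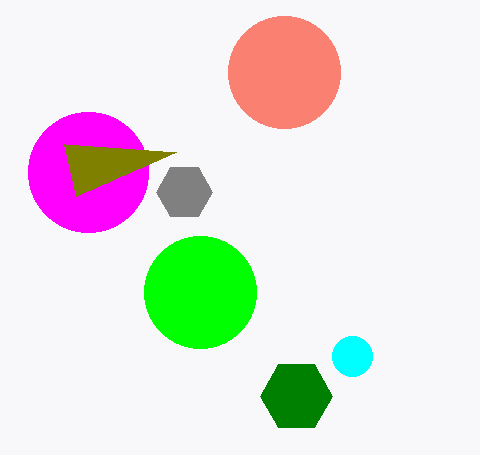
a_1 = 296; b_1 = 396; a_2 = 284; b_2 = 72; c_2 = 56; a_3 = 184; b_3 = 192; c_3 = 28; a_4 = 352; b_4 = 356; c_4 = 20; a_5 = 200; b_5 = 292; c_5 = 56; a_6 = 88; b_6 = 172; c_6 = 60; u_7 = 76; v_7 = 196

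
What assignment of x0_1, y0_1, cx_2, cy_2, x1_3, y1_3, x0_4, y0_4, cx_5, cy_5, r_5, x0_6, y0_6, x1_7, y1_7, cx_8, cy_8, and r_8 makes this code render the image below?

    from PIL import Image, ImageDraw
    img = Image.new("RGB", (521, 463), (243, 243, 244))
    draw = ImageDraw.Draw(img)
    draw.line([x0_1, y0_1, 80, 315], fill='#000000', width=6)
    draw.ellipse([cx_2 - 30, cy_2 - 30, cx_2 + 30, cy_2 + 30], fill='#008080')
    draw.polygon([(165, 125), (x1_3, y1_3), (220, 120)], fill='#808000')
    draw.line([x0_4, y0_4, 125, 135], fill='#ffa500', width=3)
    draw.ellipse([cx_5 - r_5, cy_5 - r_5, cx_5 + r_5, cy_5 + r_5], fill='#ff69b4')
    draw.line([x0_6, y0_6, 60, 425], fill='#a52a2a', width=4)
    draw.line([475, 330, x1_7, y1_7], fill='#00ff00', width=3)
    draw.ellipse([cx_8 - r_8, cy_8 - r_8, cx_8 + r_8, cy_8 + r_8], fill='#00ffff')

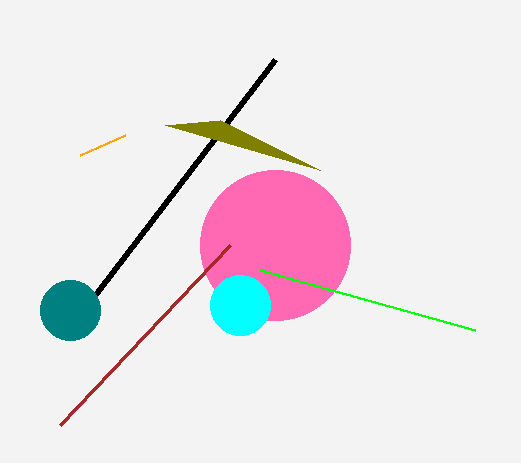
x0_1 = 275; y0_1 = 60; cx_2 = 70; cy_2 = 310; x1_3 = 320; y1_3 = 170; x0_4 = 80; y0_4 = 155; cx_5 = 275; cy_5 = 245; r_5 = 75; x0_6 = 230; y0_6 = 245; x1_7 = 260; y1_7 = 270; cx_8 = 240; cy_8 = 305; r_8 = 30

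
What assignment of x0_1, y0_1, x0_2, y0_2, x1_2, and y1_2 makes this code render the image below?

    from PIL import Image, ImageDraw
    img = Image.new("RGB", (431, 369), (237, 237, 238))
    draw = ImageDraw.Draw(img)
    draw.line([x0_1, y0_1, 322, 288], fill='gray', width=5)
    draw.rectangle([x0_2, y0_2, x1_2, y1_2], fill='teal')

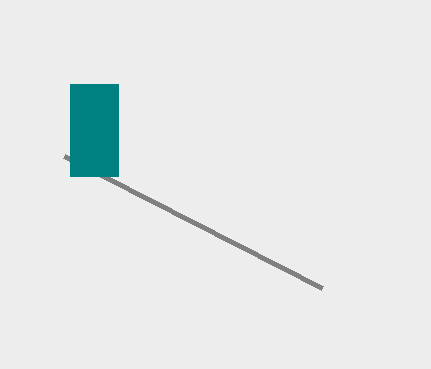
x0_1 = 64; y0_1 = 156; x0_2 = 70; y0_2 = 84; x1_2 = 118; y1_2 = 176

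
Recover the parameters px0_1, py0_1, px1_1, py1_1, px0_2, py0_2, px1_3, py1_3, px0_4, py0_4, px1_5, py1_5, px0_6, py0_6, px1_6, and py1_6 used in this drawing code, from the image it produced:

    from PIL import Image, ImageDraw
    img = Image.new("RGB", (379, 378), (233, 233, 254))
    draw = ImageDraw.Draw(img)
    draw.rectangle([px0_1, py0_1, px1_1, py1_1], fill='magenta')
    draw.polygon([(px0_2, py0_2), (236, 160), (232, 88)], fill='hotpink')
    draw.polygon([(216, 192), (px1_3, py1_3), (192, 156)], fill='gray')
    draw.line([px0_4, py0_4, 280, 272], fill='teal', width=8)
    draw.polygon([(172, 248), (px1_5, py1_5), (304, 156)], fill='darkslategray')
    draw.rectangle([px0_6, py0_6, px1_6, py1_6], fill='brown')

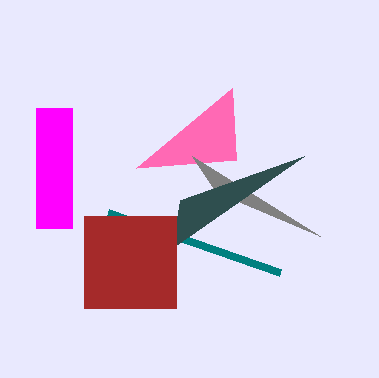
px0_1 = 36, py0_1 = 108, px1_1 = 72, py1_1 = 228, px0_2 = 136, py0_2 = 168, px1_3 = 320, py1_3 = 236, px0_4 = 108, py0_4 = 212, px1_5 = 180, py1_5 = 200, px0_6 = 84, py0_6 = 216, px1_6 = 176, py1_6 = 308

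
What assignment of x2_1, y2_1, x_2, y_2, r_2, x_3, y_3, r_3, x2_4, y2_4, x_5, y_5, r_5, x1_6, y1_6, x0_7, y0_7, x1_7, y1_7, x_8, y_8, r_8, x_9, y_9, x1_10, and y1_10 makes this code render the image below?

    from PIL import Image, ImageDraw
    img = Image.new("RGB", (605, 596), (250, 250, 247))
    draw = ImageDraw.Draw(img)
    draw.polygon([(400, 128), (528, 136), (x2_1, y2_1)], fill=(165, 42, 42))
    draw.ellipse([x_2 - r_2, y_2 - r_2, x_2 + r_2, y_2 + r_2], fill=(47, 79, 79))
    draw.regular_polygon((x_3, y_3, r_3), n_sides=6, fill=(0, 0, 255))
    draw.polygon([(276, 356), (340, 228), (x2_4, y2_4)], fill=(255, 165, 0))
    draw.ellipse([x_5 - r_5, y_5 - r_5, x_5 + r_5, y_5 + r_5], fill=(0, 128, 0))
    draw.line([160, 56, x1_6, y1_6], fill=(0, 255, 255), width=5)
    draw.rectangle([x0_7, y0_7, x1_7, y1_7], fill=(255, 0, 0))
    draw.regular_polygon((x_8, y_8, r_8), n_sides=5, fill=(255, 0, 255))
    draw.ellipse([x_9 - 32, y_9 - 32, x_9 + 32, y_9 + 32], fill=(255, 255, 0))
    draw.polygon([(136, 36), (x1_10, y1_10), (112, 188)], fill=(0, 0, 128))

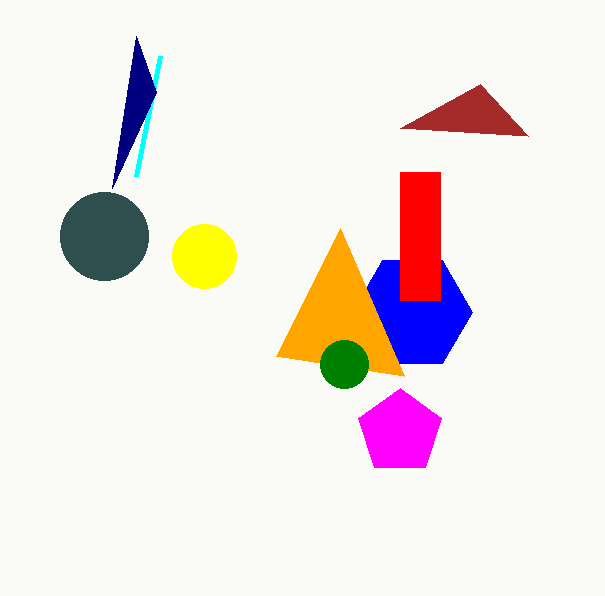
x2_1 = 480
y2_1 = 84
x_2 = 104
y_2 = 236
r_2 = 44
x_3 = 412
y_3 = 312
r_3 = 60
x2_4 = 404
y2_4 = 376
x_5 = 344
y_5 = 364
r_5 = 24
x1_6 = 136
y1_6 = 176
x0_7 = 400
y0_7 = 172
x1_7 = 440
y1_7 = 300
x_8 = 400
y_8 = 432
r_8 = 44
x_9 = 204
y_9 = 256
x1_10 = 156
y1_10 = 92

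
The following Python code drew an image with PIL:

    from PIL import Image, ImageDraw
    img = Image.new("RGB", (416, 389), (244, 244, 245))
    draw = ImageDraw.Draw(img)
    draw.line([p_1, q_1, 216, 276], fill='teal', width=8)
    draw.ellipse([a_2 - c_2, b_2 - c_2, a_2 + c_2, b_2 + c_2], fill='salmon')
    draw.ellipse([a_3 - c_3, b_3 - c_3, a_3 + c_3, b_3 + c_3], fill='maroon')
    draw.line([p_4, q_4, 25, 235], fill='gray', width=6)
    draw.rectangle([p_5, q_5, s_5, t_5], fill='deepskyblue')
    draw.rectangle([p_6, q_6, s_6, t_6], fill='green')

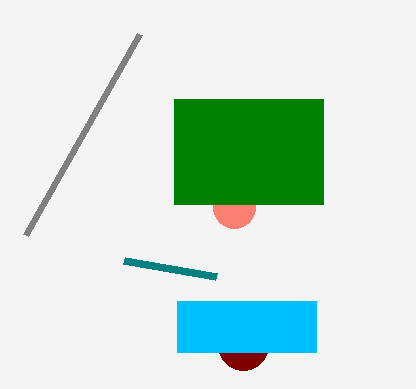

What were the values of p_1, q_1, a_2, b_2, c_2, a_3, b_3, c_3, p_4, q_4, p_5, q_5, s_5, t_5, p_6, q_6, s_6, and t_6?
p_1 = 124
q_1 = 260
a_2 = 234
b_2 = 207
c_2 = 21
a_3 = 243
b_3 = 345
c_3 = 25
p_4 = 139
q_4 = 34
p_5 = 177
q_5 = 301
s_5 = 316
t_5 = 352
p_6 = 174
q_6 = 99
s_6 = 323
t_6 = 204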